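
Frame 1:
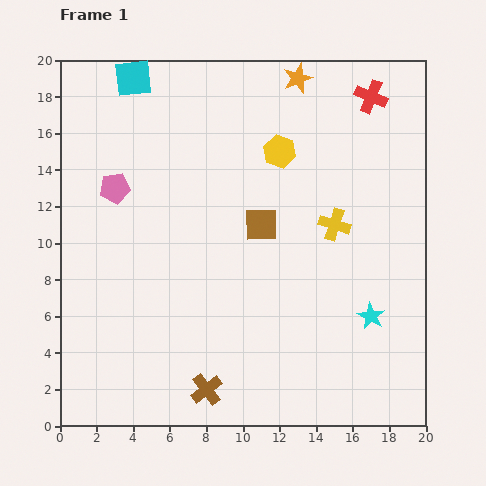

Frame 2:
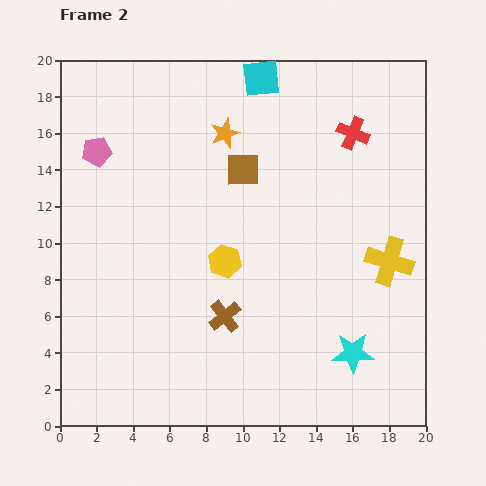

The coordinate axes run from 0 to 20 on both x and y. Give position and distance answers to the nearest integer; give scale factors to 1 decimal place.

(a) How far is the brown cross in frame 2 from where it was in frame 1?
4

The brown cross moved from (8, 2) to (9, 6), a distance of √(1² + 4²) ≈ 4.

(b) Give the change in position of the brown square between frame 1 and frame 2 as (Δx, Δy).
(-1, 3)

The brown square was at (11, 11) in frame 1 and (10, 14) in frame 2.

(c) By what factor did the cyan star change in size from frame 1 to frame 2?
1.5×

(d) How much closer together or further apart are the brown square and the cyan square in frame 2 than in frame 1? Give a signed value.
-6

Distance in frame 1: 11. Distance in frame 2: 5.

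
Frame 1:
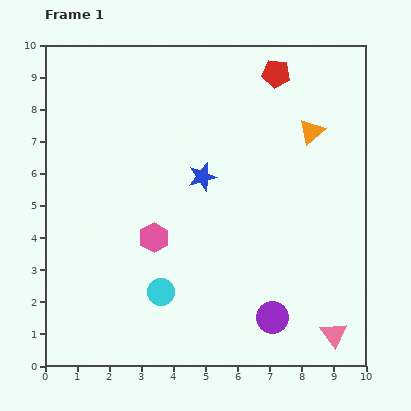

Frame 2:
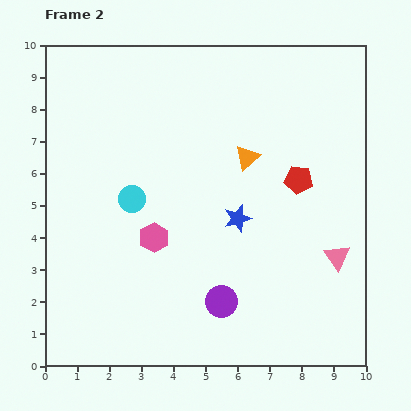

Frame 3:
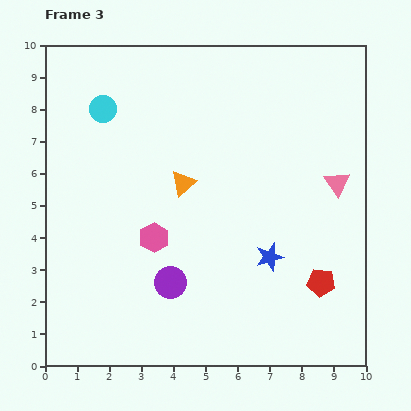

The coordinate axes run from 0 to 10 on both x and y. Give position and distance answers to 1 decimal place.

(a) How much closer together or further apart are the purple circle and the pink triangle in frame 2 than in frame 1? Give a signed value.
+1.9

Distance in frame 1: 2.0. Distance in frame 2: 3.9.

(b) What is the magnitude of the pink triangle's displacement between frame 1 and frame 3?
4.7

The pink triangle moved from (9.0, 1.0) to (9.1, 5.7), a distance of √(0.1² + 4.7²) ≈ 4.7.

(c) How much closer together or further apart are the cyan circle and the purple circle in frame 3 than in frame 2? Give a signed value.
+1.5

Distance in frame 2: 4.3. Distance in frame 3: 5.8.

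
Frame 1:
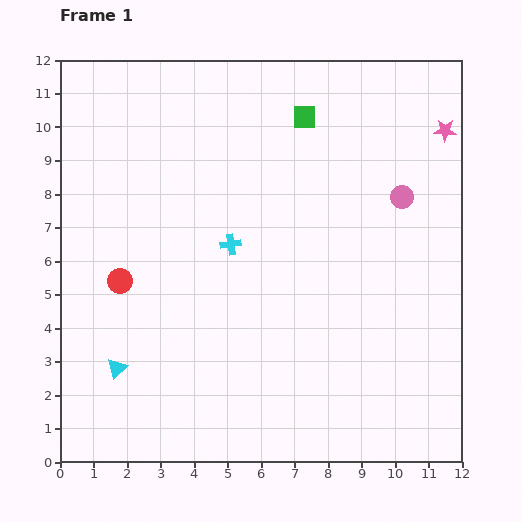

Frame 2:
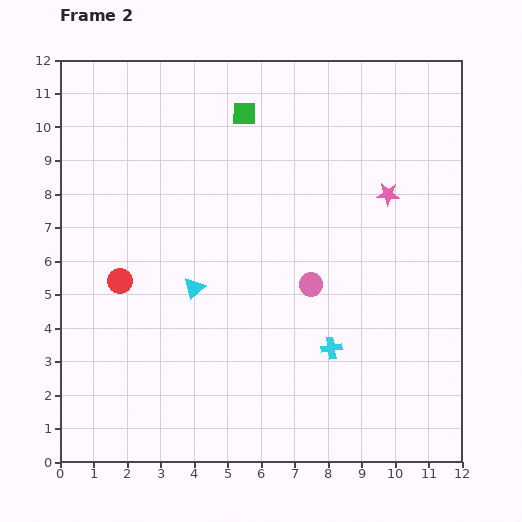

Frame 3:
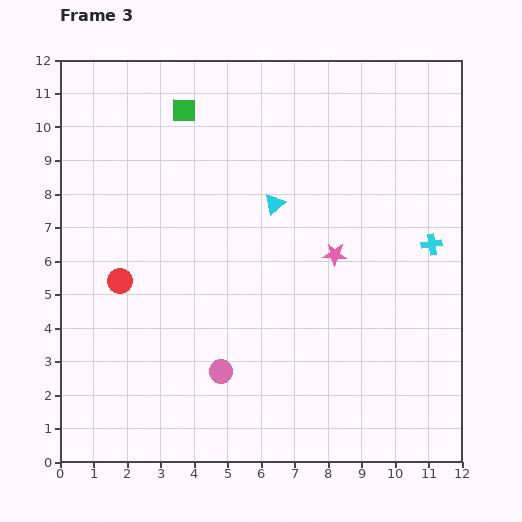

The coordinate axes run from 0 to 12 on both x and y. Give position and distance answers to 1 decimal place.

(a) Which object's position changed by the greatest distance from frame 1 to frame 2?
the cyan cross

(moved 4.3; next 3.7)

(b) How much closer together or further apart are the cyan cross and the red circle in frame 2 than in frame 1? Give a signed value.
+3.1

Distance in frame 1: 3.5. Distance in frame 2: 6.6.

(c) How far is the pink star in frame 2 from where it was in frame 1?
2.5

The pink star moved from (11.5, 9.9) to (9.8, 8.0), a distance of √(1.7² + 1.9²) ≈ 2.5.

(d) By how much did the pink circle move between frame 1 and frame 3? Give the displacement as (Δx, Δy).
(-5.4, -5.2)

The pink circle was at (10.2, 7.9) in frame 1 and (4.8, 2.7) in frame 3.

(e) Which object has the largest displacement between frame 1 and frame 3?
the pink circle

(moved 7.5; next 6.8)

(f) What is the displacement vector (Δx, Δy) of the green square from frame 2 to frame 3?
(-1.8, 0.1)

The green square was at (5.5, 10.4) in frame 2 and (3.7, 10.5) in frame 3.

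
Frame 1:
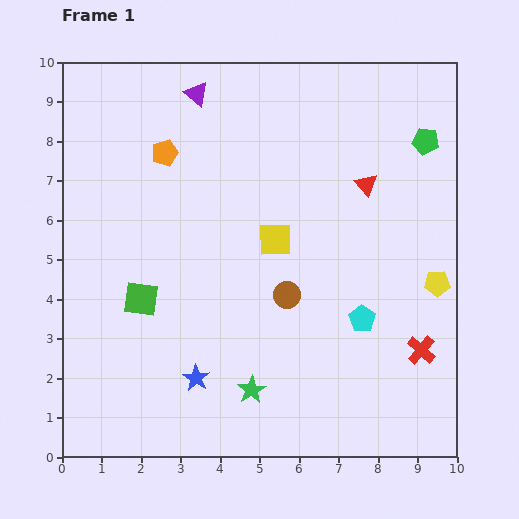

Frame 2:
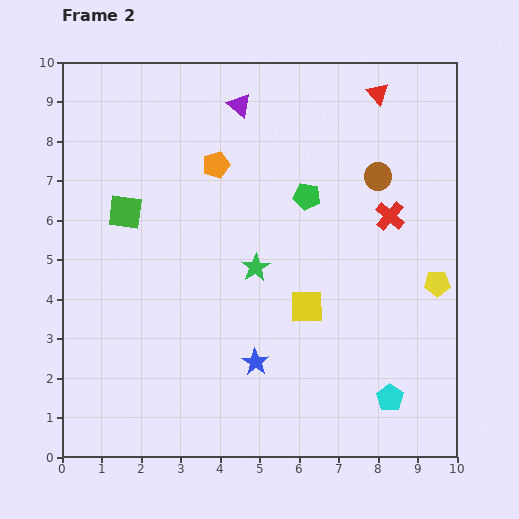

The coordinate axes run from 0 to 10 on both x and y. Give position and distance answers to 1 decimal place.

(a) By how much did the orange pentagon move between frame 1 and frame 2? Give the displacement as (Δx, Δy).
(1.3, -0.3)

The orange pentagon was at (2.6, 7.7) in frame 1 and (3.9, 7.4) in frame 2.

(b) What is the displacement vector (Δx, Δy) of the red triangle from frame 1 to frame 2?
(0.3, 2.3)

The red triangle was at (7.7, 6.9) in frame 1 and (8.0, 9.2) in frame 2.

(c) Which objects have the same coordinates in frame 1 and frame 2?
the yellow pentagon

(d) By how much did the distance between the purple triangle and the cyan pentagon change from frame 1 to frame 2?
+1.2

Distance in frame 1: 7.1. Distance in frame 2: 8.3.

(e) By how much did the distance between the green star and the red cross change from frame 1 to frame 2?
-0.8

Distance in frame 1: 4.4. Distance in frame 2: 3.6.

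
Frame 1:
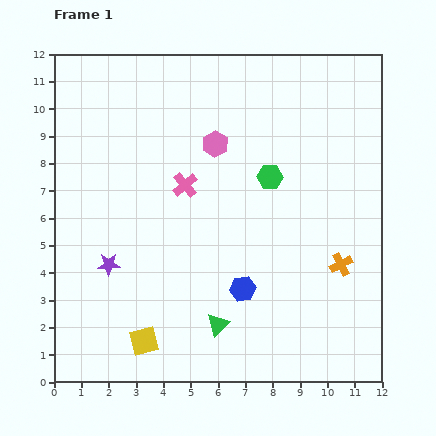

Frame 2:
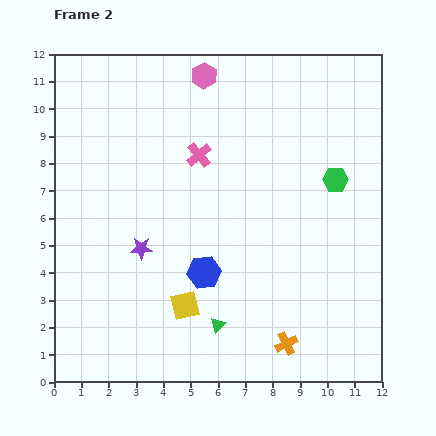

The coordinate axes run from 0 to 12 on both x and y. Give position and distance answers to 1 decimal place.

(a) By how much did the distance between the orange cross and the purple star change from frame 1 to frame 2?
-2.1

Distance in frame 1: 8.5. Distance in frame 2: 6.4.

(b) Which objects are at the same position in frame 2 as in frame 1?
the green triangle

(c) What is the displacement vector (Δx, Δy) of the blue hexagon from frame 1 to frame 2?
(-1.4, 0.6)

The blue hexagon was at (6.9, 3.4) in frame 1 and (5.5, 4.0) in frame 2.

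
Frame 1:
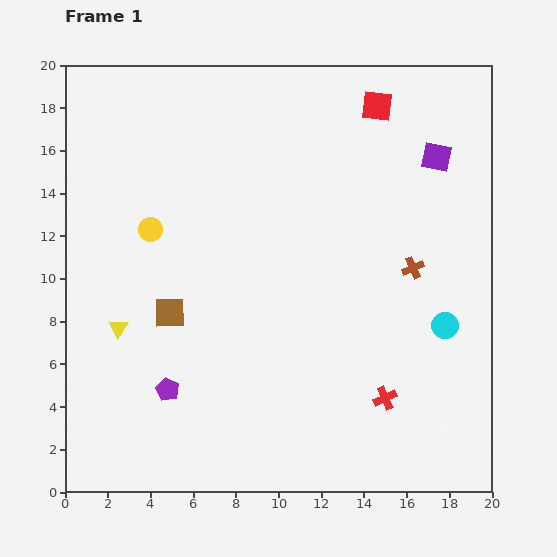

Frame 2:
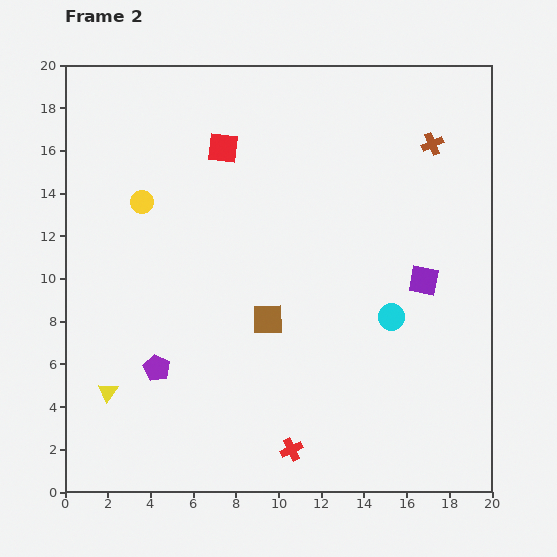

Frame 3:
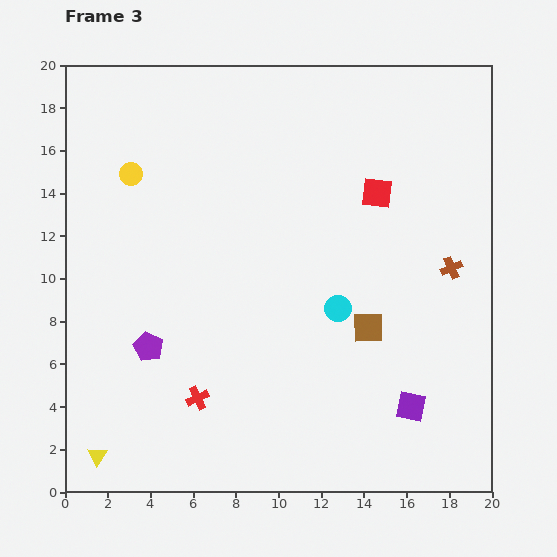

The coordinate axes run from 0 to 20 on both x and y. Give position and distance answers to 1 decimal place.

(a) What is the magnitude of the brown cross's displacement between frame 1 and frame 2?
5.9

The brown cross moved from (16.3, 10.5) to (17.2, 16.3), a distance of √(0.9² + 5.8²) ≈ 5.9.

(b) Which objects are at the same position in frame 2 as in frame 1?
none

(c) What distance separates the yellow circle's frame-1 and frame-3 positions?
2.8

The yellow circle moved from (4.0, 12.3) to (3.1, 14.9), a distance of √(0.9² + 2.6²) ≈ 2.8.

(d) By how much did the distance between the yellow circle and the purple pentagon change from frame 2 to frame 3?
+0.3

Distance in frame 2: 7.8. Distance in frame 3: 8.1.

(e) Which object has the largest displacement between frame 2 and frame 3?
the red square

(moved 7.5; next 5.9)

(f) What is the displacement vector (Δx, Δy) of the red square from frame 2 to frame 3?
(7.2, -2.1)

The red square was at (7.4, 16.1) in frame 2 and (14.6, 14.0) in frame 3.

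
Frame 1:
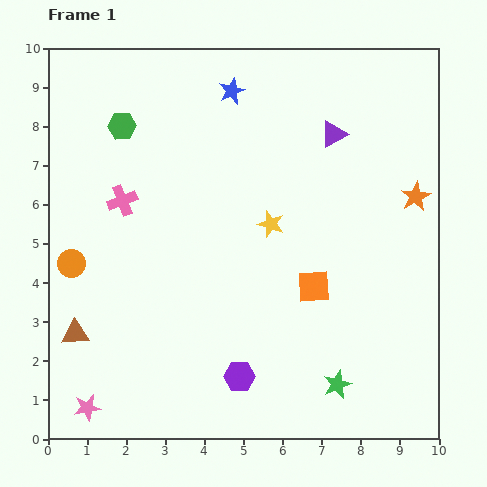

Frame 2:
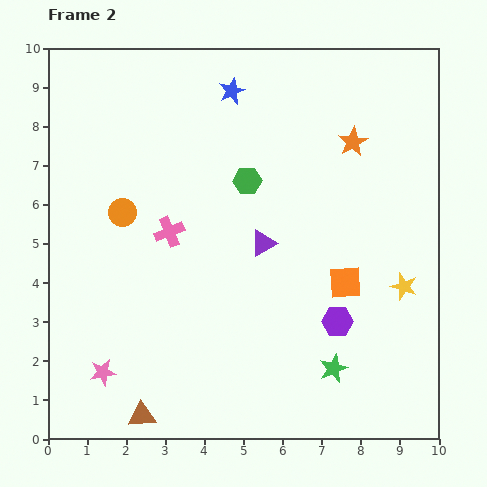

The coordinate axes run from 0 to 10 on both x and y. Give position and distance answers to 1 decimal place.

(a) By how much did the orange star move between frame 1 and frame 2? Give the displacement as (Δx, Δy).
(-1.6, 1.4)

The orange star was at (9.4, 6.2) in frame 1 and (7.8, 7.6) in frame 2.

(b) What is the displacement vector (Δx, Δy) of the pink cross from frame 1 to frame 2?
(1.2, -0.8)

The pink cross was at (1.9, 6.1) in frame 1 and (3.1, 5.3) in frame 2.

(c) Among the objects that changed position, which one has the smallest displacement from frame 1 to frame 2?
the green star

(moved 0.4)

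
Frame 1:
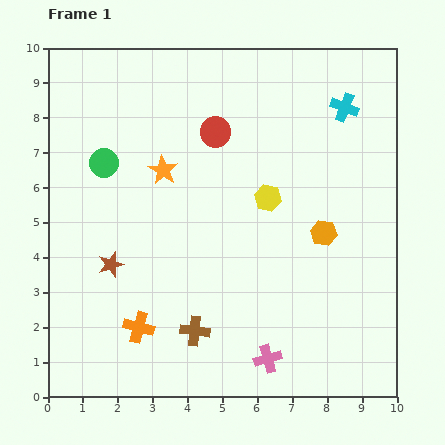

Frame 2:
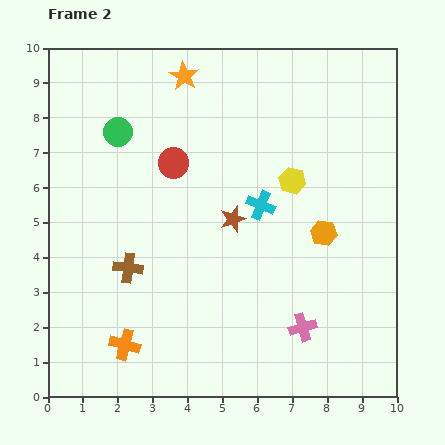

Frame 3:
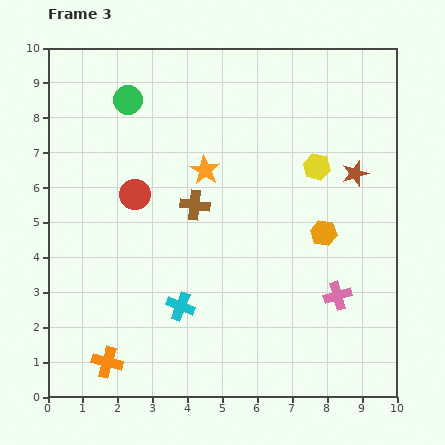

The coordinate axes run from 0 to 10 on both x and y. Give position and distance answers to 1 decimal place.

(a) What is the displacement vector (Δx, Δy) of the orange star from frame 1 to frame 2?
(0.6, 2.7)

The orange star was at (3.3, 6.5) in frame 1 and (3.9, 9.2) in frame 2.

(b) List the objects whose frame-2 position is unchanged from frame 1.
the orange hexagon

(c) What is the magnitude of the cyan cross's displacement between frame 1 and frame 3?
7.4

The cyan cross moved from (8.5, 8.3) to (3.8, 2.6), a distance of √(4.7² + 5.7²) ≈ 7.4.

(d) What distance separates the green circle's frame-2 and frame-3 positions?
0.9

The green circle moved from (2.0, 7.6) to (2.3, 8.5), a distance of √(0.3² + 0.9²) ≈ 0.9.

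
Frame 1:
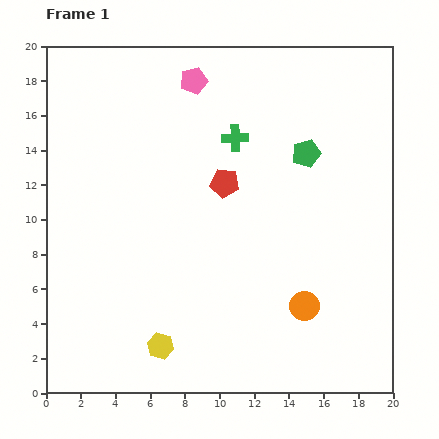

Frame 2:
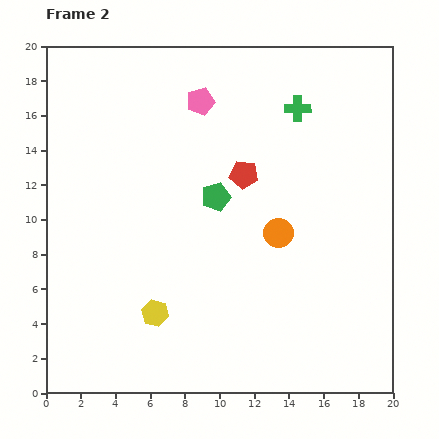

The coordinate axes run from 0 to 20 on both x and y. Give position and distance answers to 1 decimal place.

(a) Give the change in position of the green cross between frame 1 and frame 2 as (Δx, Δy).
(3.6, 1.7)

The green cross was at (10.9, 14.7) in frame 1 and (14.5, 16.4) in frame 2.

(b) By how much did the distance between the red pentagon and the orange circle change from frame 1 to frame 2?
-4.6

Distance in frame 1: 8.5. Distance in frame 2: 3.9.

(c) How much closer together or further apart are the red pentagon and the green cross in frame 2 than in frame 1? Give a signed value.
+2.2

Distance in frame 1: 2.7. Distance in frame 2: 4.9.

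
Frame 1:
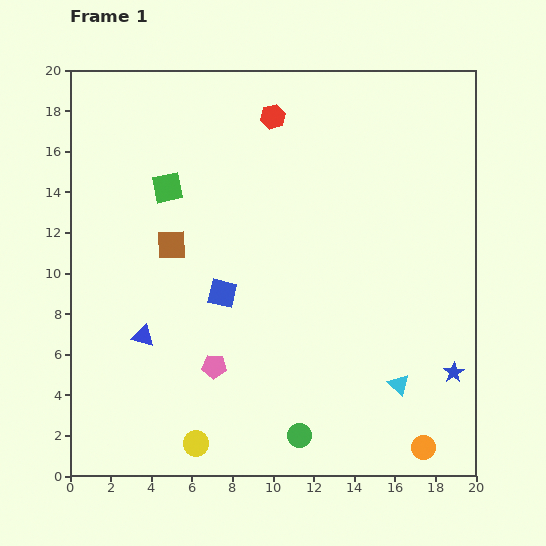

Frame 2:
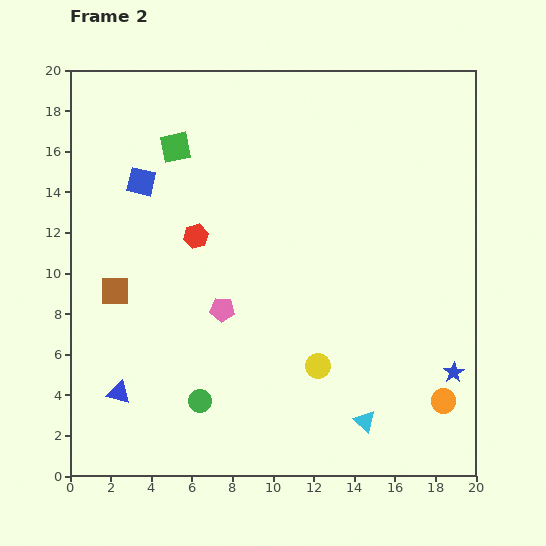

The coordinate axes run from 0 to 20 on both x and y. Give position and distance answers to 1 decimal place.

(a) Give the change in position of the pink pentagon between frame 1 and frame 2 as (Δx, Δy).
(0.4, 2.8)

The pink pentagon was at (7.1, 5.4) in frame 1 and (7.5, 8.2) in frame 2.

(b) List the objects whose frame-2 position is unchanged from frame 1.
the blue star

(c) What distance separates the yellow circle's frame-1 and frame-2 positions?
7.1

The yellow circle moved from (6.2, 1.6) to (12.2, 5.4), a distance of √(6.0² + 3.8²) ≈ 7.1.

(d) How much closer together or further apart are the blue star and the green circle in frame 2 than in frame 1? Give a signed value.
+4.4

Distance in frame 1: 8.2. Distance in frame 2: 12.6.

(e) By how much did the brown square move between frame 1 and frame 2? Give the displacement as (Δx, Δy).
(-2.8, -2.3)

The brown square was at (5.0, 11.4) in frame 1 and (2.2, 9.1) in frame 2.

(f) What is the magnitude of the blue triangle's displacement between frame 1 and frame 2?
3.0

The blue triangle moved from (3.6, 6.9) to (2.4, 4.1), a distance of √(1.2² + 2.8²) ≈ 3.0.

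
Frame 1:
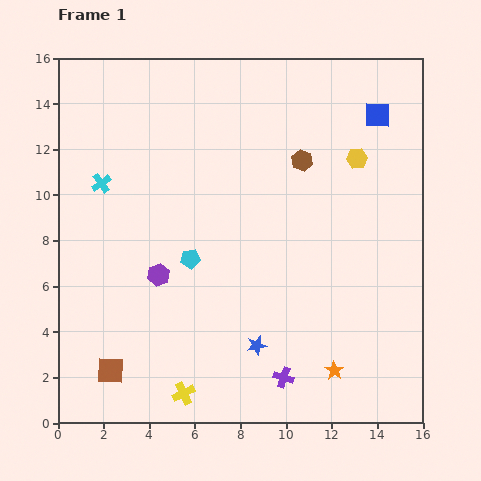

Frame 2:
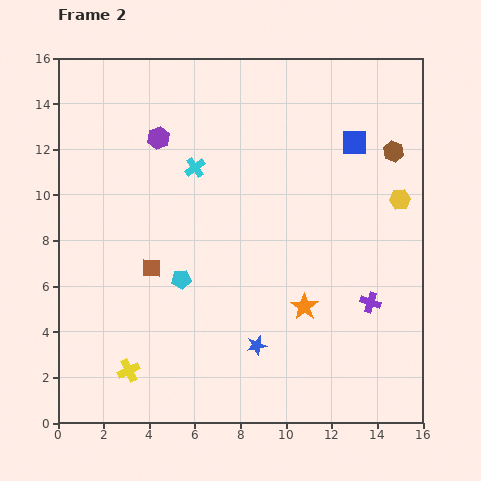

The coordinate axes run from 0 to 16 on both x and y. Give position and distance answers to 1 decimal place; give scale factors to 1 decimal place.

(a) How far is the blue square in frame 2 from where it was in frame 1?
1.6

The blue square moved from (14.0, 13.5) to (13.0, 12.3), a distance of √(1.0² + 1.2²) ≈ 1.6.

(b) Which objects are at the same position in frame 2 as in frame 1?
the blue star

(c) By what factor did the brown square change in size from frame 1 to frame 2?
0.7×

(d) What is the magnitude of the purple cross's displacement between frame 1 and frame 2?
5.0

The purple cross moved from (9.9, 2.0) to (13.7, 5.3), a distance of √(3.8² + 3.3²) ≈ 5.0.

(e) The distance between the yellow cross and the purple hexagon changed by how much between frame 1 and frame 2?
+5.0

Distance in frame 1: 5.3. Distance in frame 2: 10.3.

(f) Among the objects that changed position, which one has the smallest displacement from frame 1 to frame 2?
the cyan pentagon

(moved 1.0)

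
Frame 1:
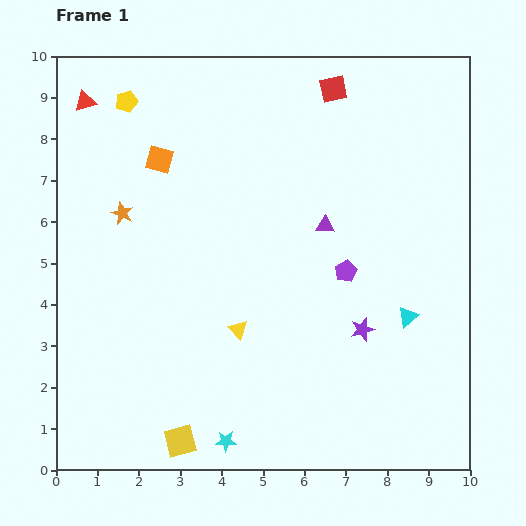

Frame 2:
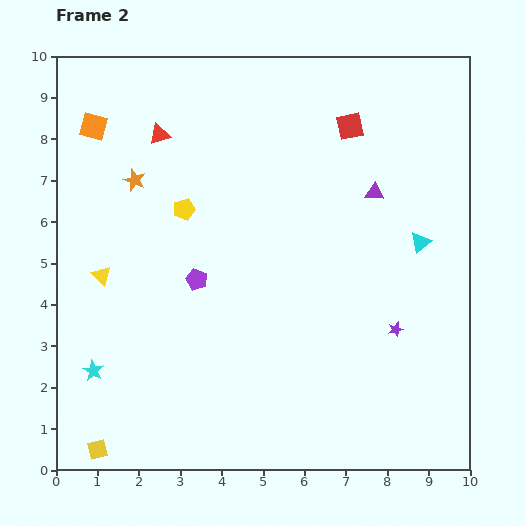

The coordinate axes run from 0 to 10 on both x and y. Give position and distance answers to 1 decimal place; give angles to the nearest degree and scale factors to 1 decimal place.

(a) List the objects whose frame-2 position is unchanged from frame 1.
none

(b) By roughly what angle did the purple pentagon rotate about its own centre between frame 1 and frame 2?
24° counter-clockwise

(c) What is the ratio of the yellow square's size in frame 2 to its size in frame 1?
0.6×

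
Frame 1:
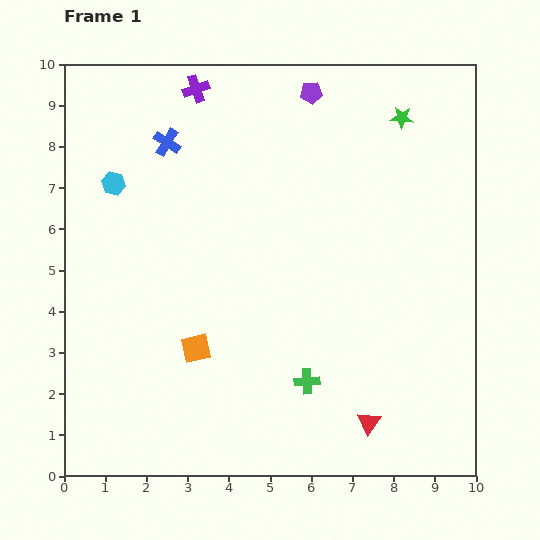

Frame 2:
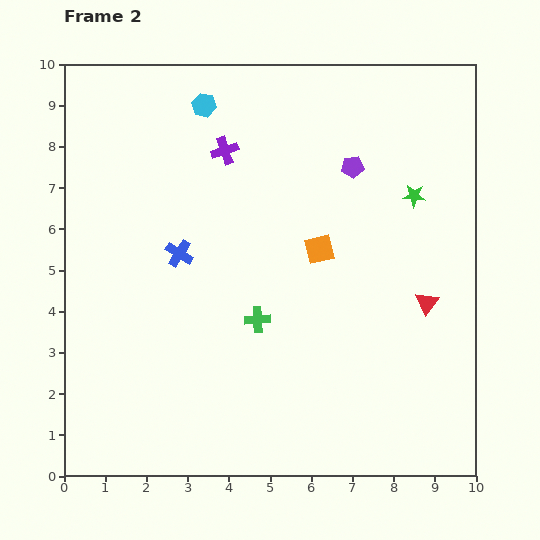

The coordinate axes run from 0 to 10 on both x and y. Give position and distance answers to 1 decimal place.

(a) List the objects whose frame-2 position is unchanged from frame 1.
none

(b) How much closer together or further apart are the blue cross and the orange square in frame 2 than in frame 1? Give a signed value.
-1.6

Distance in frame 1: 5.0. Distance in frame 2: 3.4.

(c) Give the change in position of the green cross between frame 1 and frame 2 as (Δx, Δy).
(-1.2, 1.5)

The green cross was at (5.9, 2.3) in frame 1 and (4.7, 3.8) in frame 2.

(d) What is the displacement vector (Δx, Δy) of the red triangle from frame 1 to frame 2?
(1.4, 2.9)

The red triangle was at (7.4, 1.3) in frame 1 and (8.8, 4.2) in frame 2.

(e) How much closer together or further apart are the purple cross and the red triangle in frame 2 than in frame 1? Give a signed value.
-3.0

Distance in frame 1: 9.1. Distance in frame 2: 6.1.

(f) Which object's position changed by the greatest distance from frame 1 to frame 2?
the orange square

(moved 3.8; next 3.2)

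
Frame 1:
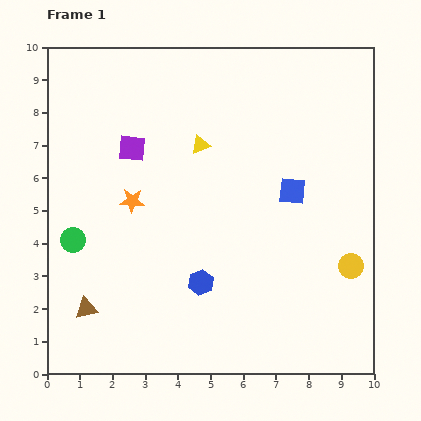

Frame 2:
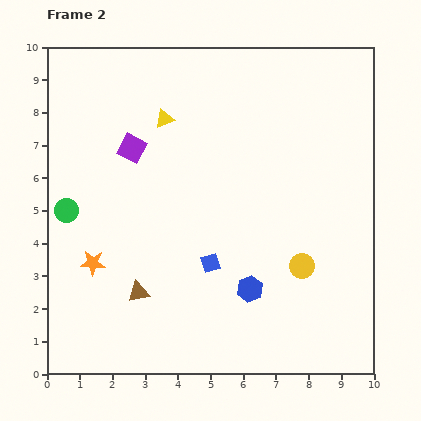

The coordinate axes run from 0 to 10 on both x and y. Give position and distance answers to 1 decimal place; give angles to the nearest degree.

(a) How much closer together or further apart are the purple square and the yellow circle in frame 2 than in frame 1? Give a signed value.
-1.3

Distance in frame 1: 7.6. Distance in frame 2: 6.3.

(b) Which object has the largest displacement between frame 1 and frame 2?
the blue square

(moved 3.3; next 2.2)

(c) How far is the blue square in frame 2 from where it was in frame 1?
3.3

The blue square moved from (7.5, 5.6) to (5.0, 3.4), a distance of √(2.5² + 2.2²) ≈ 3.3.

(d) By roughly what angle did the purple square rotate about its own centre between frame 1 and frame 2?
22° clockwise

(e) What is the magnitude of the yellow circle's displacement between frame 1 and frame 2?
1.5

The yellow circle moved from (9.3, 3.3) to (7.8, 3.3), a distance of √(1.5² + 0.0²) ≈ 1.5.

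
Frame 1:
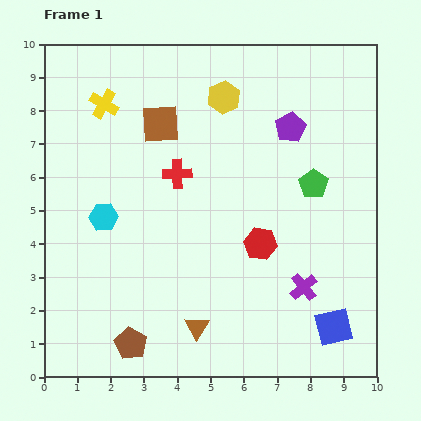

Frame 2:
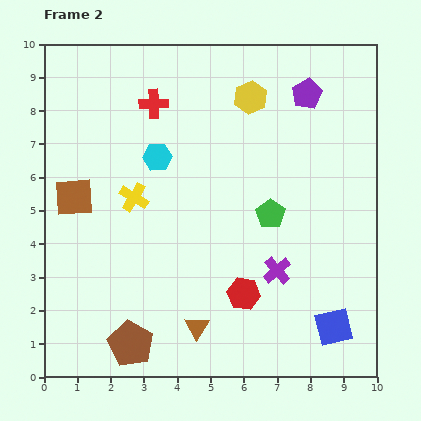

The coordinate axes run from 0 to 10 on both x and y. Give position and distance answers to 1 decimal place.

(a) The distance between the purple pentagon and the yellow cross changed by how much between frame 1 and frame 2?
+0.5

Distance in frame 1: 5.6. Distance in frame 2: 6.1.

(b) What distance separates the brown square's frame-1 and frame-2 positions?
3.4

The brown square moved from (3.5, 7.6) to (0.9, 5.4), a distance of √(2.6² + 2.2²) ≈ 3.4.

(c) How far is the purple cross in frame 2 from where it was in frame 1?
0.9

The purple cross moved from (7.8, 2.7) to (7.0, 3.2), a distance of √(0.8² + 0.5²) ≈ 0.9.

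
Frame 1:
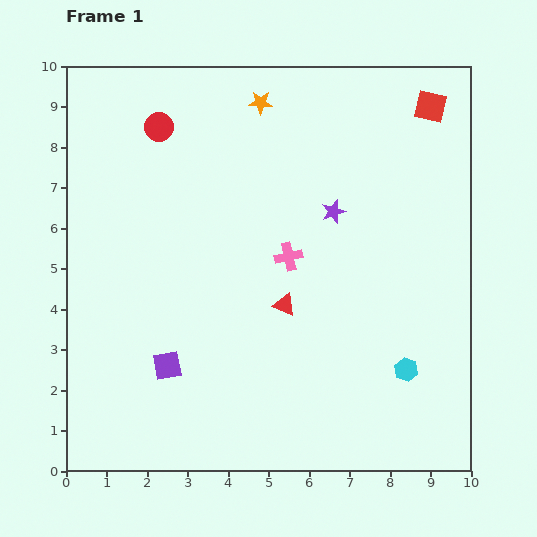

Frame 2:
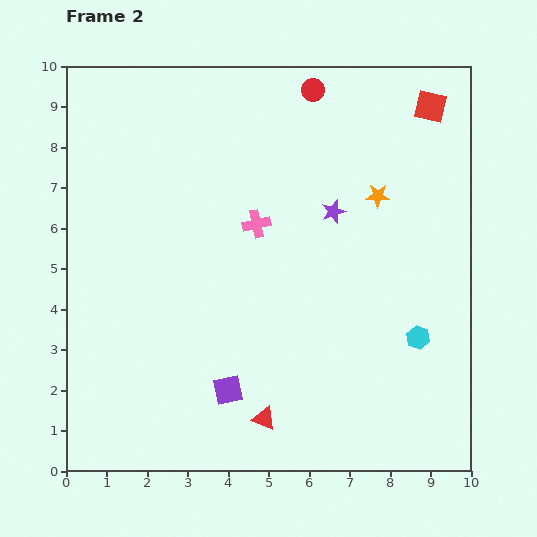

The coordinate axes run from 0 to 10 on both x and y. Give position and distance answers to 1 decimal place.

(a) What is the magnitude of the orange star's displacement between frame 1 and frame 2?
3.7

The orange star moved from (4.8, 9.1) to (7.7, 6.8), a distance of √(2.9² + 2.3²) ≈ 3.7.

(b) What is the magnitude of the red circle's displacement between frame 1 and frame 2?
3.9

The red circle moved from (2.3, 8.5) to (6.1, 9.4), a distance of √(3.8² + 0.9²) ≈ 3.9.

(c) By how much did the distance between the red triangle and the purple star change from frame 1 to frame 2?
+2.8

Distance in frame 1: 2.6. Distance in frame 2: 5.4.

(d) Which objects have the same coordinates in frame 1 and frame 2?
the red square, the purple star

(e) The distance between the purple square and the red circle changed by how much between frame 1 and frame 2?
+1.8

Distance in frame 1: 5.9. Distance in frame 2: 7.7.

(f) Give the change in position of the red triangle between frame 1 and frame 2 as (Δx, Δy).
(-0.5, -2.8)

The red triangle was at (5.4, 4.1) in frame 1 and (4.9, 1.3) in frame 2.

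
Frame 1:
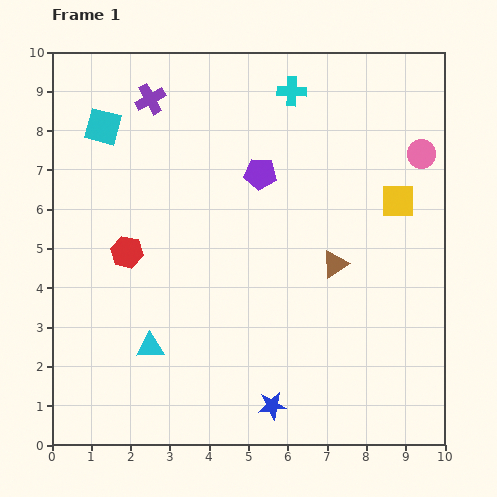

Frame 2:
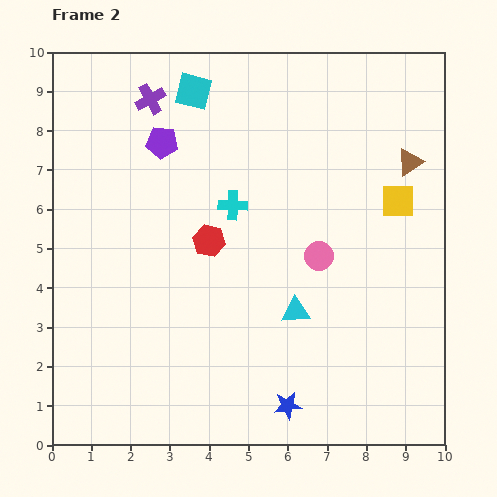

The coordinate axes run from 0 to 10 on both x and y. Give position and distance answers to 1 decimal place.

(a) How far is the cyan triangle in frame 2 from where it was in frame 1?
3.8

The cyan triangle moved from (2.5, 2.5) to (6.2, 3.4), a distance of √(3.7² + 0.9²) ≈ 3.8.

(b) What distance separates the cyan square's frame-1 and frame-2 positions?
2.5

The cyan square moved from (1.3, 8.1) to (3.6, 9.0), a distance of √(2.3² + 0.9²) ≈ 2.5.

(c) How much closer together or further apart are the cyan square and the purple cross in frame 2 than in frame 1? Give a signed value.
-0.3

Distance in frame 1: 1.4. Distance in frame 2: 1.1.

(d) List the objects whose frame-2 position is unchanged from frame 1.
the purple cross, the yellow square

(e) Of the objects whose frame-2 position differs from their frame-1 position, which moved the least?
the blue star

(moved 0.4)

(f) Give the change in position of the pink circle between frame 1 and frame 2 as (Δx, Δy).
(-2.6, -2.6)

The pink circle was at (9.4, 7.4) in frame 1 and (6.8, 4.8) in frame 2.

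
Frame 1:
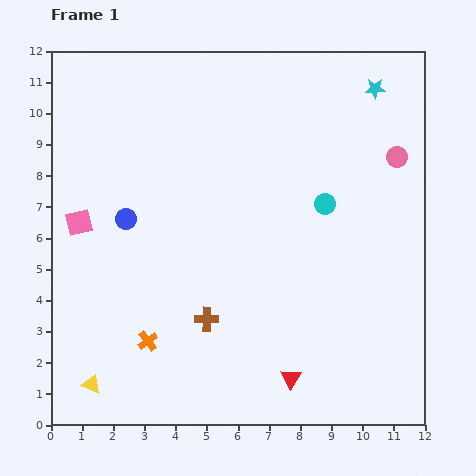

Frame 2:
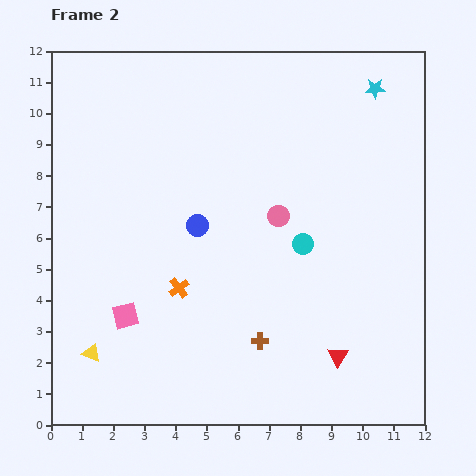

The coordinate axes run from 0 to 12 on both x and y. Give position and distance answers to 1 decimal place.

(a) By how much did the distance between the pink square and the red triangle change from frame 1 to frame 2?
-1.5

Distance in frame 1: 8.4. Distance in frame 2: 6.9.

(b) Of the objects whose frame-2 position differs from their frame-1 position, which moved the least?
the yellow triangle

(moved 1.0)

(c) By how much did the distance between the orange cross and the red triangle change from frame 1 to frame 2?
+0.8

Distance in frame 1: 4.8. Distance in frame 2: 5.6.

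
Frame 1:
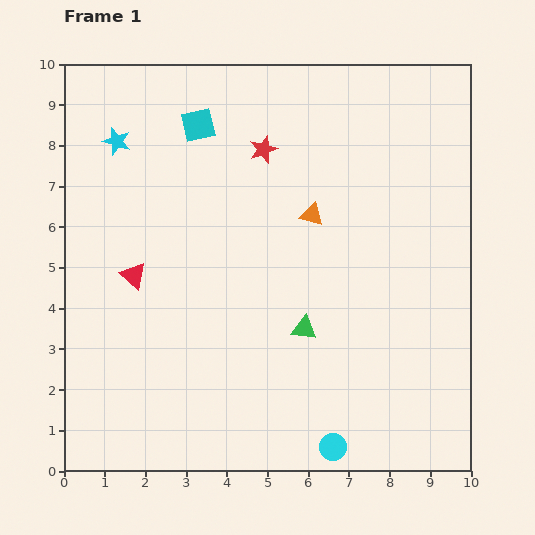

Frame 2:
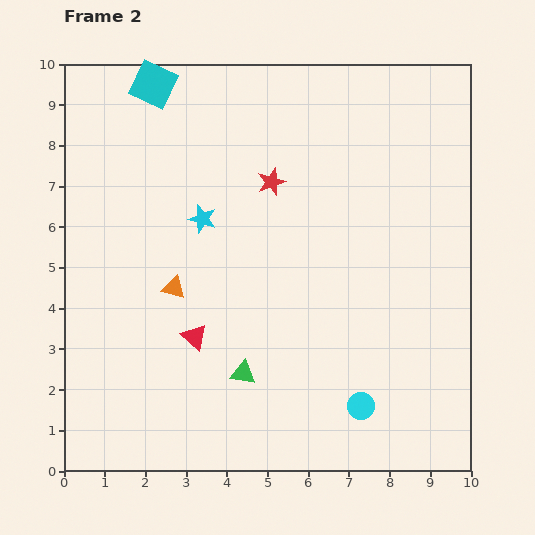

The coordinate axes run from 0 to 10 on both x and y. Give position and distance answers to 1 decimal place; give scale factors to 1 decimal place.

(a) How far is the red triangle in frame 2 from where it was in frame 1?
2.1

The red triangle moved from (1.7, 4.8) to (3.2, 3.3), a distance of √(1.5² + 1.5²) ≈ 2.1.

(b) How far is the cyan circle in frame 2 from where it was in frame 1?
1.2

The cyan circle moved from (6.6, 0.6) to (7.3, 1.6), a distance of √(0.7² + 1.0²) ≈ 1.2.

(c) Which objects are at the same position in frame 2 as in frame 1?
none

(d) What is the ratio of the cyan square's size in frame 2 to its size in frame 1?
1.3×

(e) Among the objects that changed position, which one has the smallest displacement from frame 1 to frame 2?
the red star

(moved 0.8)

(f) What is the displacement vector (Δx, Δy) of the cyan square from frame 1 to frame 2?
(-1.1, 1.0)

The cyan square was at (3.3, 8.5) in frame 1 and (2.2, 9.5) in frame 2.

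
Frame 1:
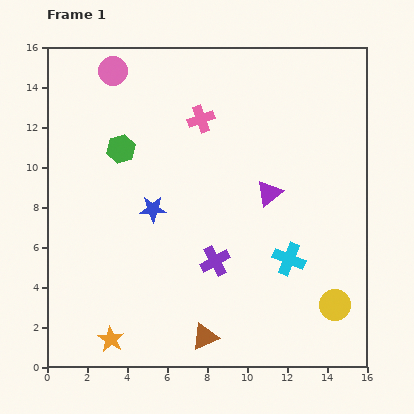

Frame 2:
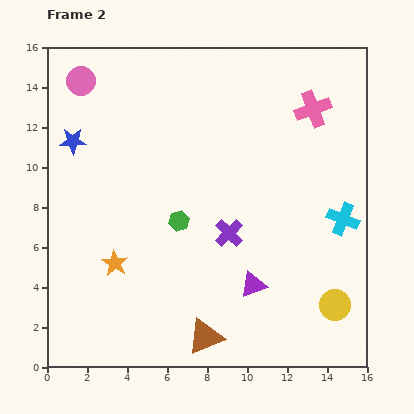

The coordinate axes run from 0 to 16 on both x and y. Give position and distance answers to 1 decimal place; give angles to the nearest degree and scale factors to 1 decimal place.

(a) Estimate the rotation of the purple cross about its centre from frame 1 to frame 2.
16° counter-clockwise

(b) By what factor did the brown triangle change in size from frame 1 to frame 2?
1.3×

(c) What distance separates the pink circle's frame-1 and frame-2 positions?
1.7

The pink circle moved from (3.3, 14.8) to (1.7, 14.3), a distance of √(1.6² + 0.5²) ≈ 1.7.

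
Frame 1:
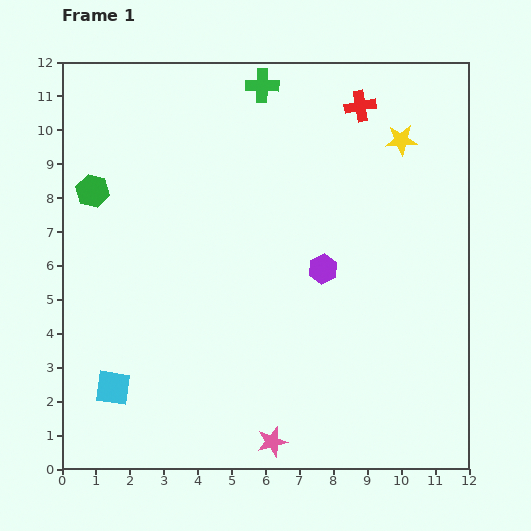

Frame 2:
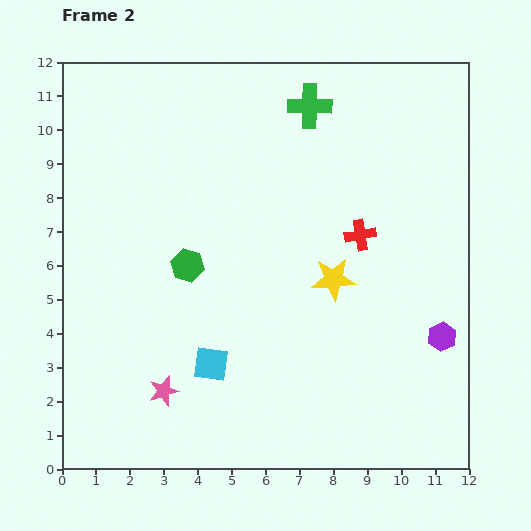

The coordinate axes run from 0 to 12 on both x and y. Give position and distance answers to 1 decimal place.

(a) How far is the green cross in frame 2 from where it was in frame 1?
1.5

The green cross moved from (5.9, 11.3) to (7.3, 10.7), a distance of √(1.4² + 0.6²) ≈ 1.5.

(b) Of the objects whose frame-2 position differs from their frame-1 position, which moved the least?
the green cross

(moved 1.5)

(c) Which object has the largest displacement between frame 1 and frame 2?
the yellow star

(moved 4.6; next 4.0)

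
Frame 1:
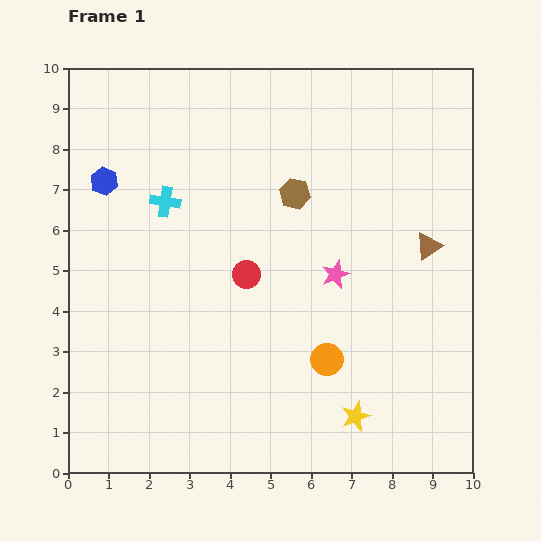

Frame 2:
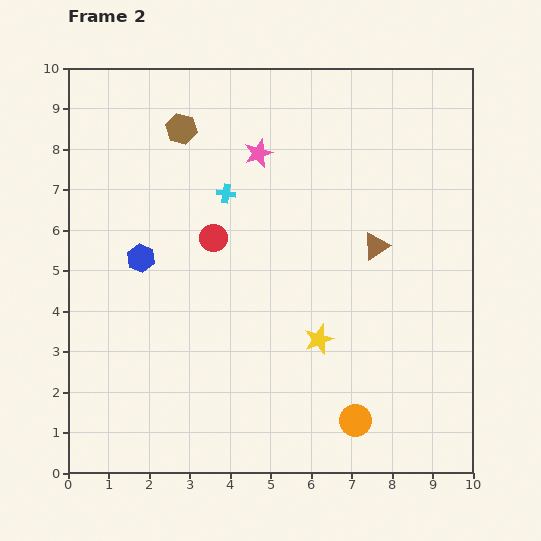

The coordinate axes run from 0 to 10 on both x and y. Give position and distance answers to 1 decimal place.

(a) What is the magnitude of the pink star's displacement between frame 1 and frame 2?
3.6

The pink star moved from (6.6, 4.9) to (4.7, 7.9), a distance of √(1.9² + 3.0²) ≈ 3.6.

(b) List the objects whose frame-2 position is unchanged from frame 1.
none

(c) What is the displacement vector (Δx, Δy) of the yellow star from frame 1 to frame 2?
(-0.9, 1.9)

The yellow star was at (7.1, 1.4) in frame 1 and (6.2, 3.3) in frame 2.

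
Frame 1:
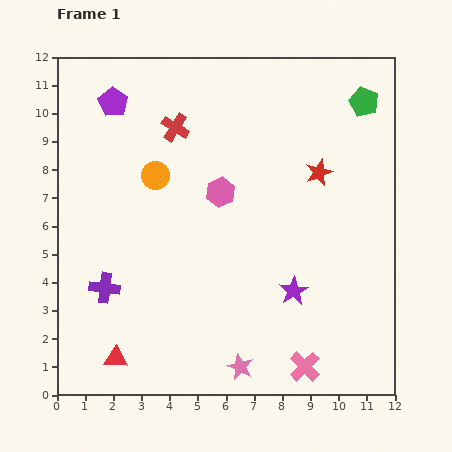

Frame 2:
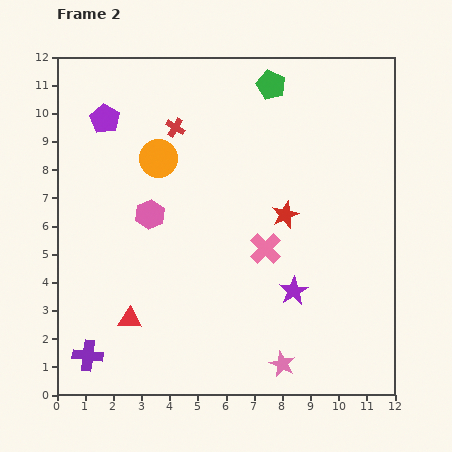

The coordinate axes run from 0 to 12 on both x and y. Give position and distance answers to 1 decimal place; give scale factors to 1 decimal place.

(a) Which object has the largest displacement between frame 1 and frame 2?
the pink cross

(moved 4.4; next 3.4)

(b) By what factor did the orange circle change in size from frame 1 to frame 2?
1.4×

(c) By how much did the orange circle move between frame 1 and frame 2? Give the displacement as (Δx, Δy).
(0.1, 0.6)

The orange circle was at (3.5, 7.8) in frame 1 and (3.6, 8.4) in frame 2.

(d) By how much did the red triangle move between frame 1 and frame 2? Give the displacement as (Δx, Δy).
(0.5, 1.4)

The red triangle was at (2.1, 1.3) in frame 1 and (2.6, 2.7) in frame 2.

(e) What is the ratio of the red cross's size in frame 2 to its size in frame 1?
0.7×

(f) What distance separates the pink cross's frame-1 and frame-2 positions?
4.4

The pink cross moved from (8.8, 1.0) to (7.4, 5.2), a distance of √(1.4² + 4.2²) ≈ 4.4.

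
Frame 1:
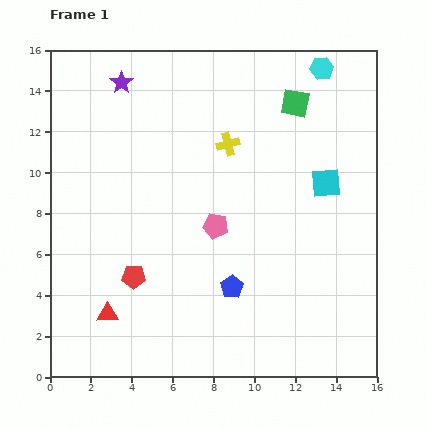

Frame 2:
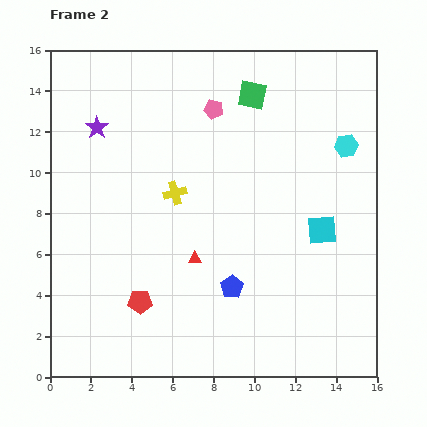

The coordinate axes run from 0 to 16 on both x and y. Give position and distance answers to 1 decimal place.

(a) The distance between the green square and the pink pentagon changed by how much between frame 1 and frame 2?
-5.2

Distance in frame 1: 7.2. Distance in frame 2: 2.0.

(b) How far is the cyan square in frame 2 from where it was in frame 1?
2.3

The cyan square moved from (13.5, 9.5) to (13.3, 7.2), a distance of √(0.2² + 2.3²) ≈ 2.3.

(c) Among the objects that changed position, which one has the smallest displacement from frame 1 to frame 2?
the red pentagon

(moved 1.2)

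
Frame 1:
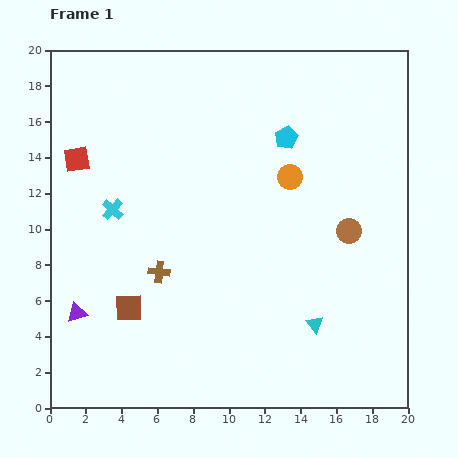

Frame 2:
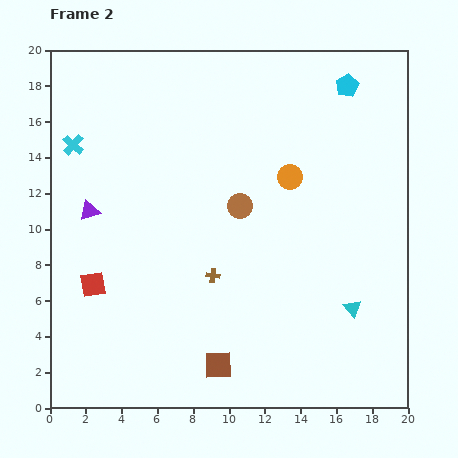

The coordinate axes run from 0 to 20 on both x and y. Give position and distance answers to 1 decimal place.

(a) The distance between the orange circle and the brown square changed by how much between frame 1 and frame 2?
-0.4

Distance in frame 1: 11.6. Distance in frame 2: 11.2.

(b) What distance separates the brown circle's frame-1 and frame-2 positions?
6.3

The brown circle moved from (16.7, 9.9) to (10.6, 11.3), a distance of √(6.1² + 1.4²) ≈ 6.3.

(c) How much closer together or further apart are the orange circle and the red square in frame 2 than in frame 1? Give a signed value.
+0.6

Distance in frame 1: 11.9. Distance in frame 2: 12.5.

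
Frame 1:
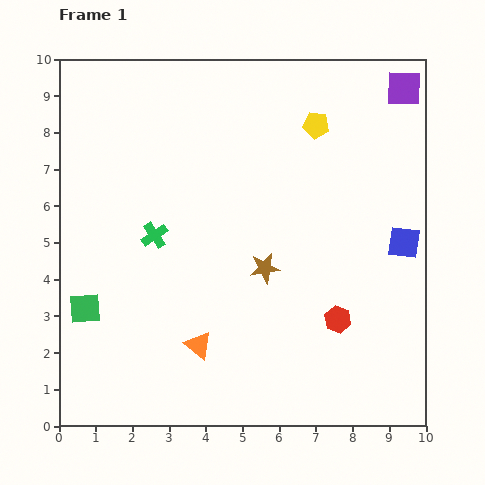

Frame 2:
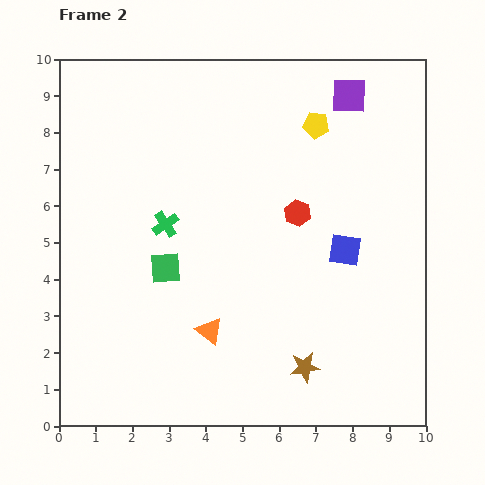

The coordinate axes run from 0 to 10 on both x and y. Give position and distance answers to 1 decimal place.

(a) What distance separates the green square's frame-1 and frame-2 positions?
2.5

The green square moved from (0.7, 3.2) to (2.9, 4.3), a distance of √(2.2² + 1.1²) ≈ 2.5.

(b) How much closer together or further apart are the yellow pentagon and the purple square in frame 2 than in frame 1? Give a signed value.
-1.4

Distance in frame 1: 2.6. Distance in frame 2: 1.2.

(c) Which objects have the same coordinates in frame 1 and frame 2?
the yellow pentagon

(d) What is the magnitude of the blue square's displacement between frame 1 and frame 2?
1.6

The blue square moved from (9.4, 5.0) to (7.8, 4.8), a distance of √(1.6² + 0.2²) ≈ 1.6.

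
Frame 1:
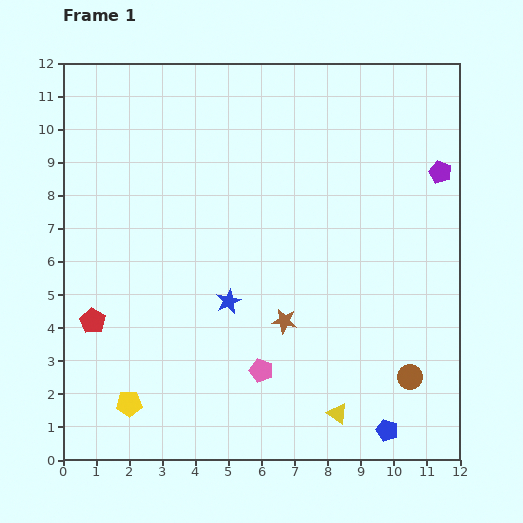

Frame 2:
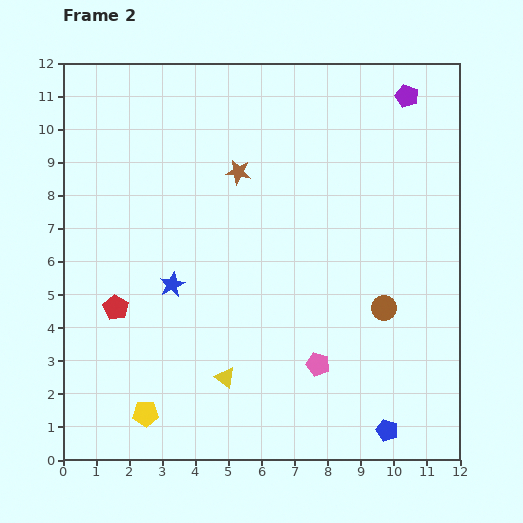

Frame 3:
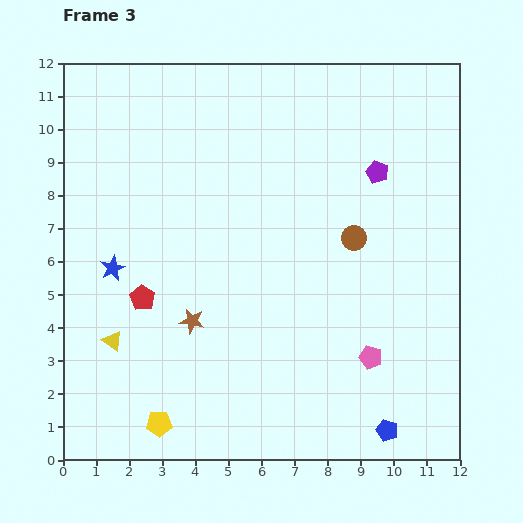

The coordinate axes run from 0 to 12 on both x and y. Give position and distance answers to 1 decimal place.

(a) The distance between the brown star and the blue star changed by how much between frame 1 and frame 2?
+2.1

Distance in frame 1: 1.8. Distance in frame 2: 3.9.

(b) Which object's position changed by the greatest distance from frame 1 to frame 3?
the yellow triangle

(moved 7.1; next 4.5)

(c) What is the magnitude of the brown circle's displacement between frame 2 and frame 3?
2.3

The brown circle moved from (9.7, 4.6) to (8.8, 6.7), a distance of √(0.9² + 2.1²) ≈ 2.3.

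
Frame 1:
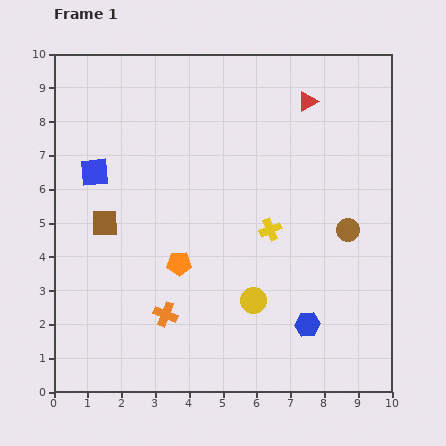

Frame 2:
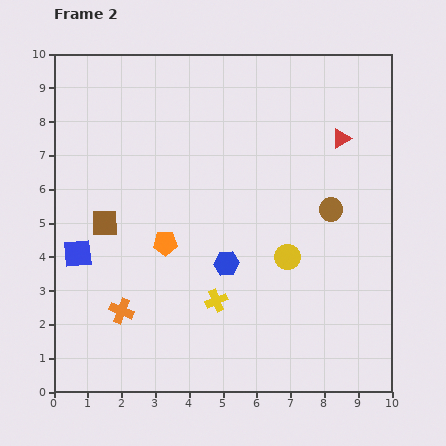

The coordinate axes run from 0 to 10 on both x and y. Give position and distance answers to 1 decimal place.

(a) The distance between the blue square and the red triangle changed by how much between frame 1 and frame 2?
+1.9

Distance in frame 1: 6.6. Distance in frame 2: 8.5.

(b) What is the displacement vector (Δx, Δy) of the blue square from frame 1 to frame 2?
(-0.5, -2.4)

The blue square was at (1.2, 6.5) in frame 1 and (0.7, 4.1) in frame 2.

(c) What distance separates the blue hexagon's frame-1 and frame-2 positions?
3.0

The blue hexagon moved from (7.5, 2.0) to (5.1, 3.8), a distance of √(2.4² + 1.8²) ≈ 3.0.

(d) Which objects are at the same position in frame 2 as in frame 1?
the brown square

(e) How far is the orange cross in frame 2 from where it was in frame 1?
1.3

The orange cross moved from (3.3, 2.3) to (2.0, 2.4), a distance of √(1.3² + 0.1²) ≈ 1.3.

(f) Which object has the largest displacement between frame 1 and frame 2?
the blue hexagon

(moved 3.0; next 2.6)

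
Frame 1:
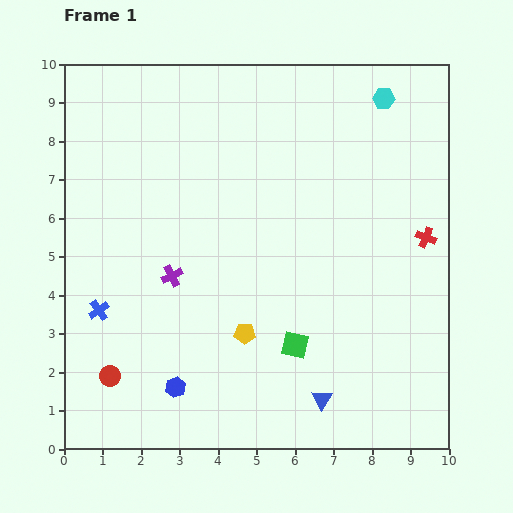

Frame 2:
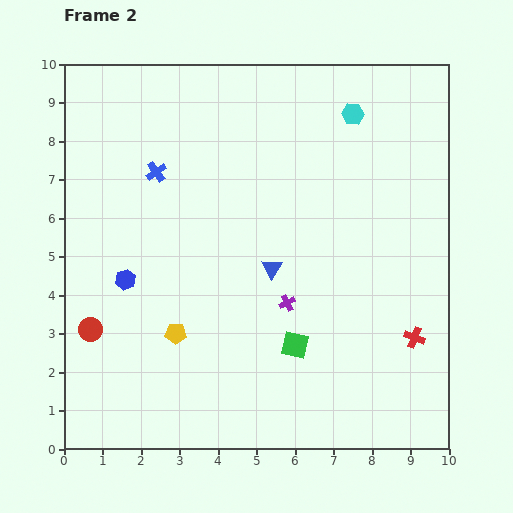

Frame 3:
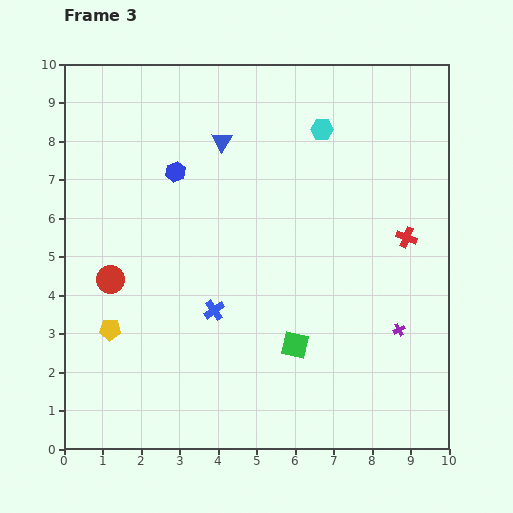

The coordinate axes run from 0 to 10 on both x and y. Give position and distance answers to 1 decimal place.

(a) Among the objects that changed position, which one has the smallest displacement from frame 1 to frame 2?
the cyan hexagon

(moved 0.9)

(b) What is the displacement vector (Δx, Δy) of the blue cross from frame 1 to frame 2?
(1.5, 3.6)

The blue cross was at (0.9, 3.6) in frame 1 and (2.4, 7.2) in frame 2.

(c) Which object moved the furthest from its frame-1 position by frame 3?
the blue triangle

(moved 7.2; next 6.1)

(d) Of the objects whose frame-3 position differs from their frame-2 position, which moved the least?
the cyan hexagon

(moved 0.9)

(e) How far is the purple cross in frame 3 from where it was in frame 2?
3.0

The purple cross moved from (5.8, 3.8) to (8.7, 3.1), a distance of √(2.9² + 0.7²) ≈ 3.0.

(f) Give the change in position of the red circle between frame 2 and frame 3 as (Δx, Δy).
(0.5, 1.3)

The red circle was at (0.7, 3.1) in frame 2 and (1.2, 4.4) in frame 3.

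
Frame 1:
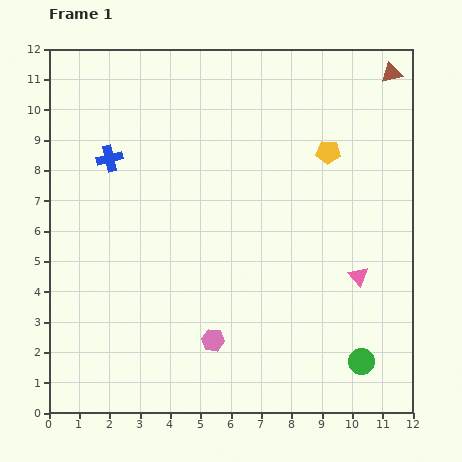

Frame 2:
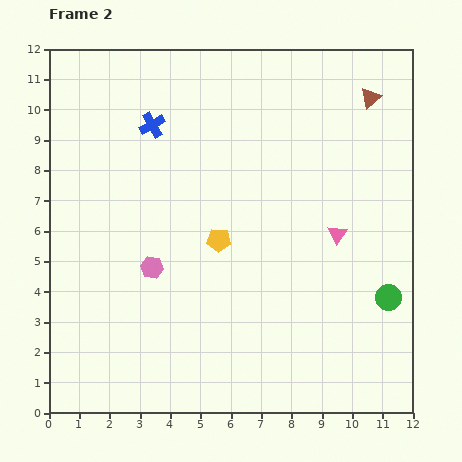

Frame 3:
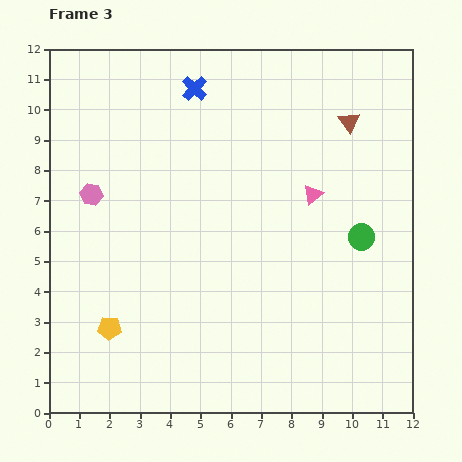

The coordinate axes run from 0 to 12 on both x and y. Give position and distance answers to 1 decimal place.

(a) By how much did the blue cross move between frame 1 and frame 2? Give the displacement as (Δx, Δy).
(1.4, 1.1)

The blue cross was at (2.0, 8.4) in frame 1 and (3.4, 9.5) in frame 2.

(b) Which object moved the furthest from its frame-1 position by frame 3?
the yellow pentagon

(moved 9.2; next 6.2)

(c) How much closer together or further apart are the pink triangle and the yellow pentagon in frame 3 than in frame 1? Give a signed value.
+3.8

Distance in frame 1: 4.2. Distance in frame 3: 8.0.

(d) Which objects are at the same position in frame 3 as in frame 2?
none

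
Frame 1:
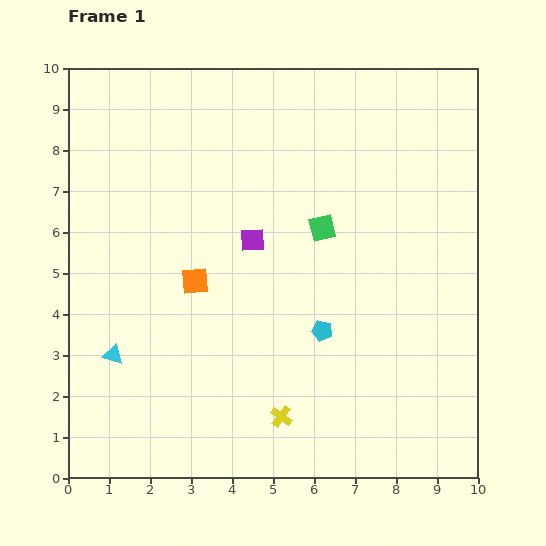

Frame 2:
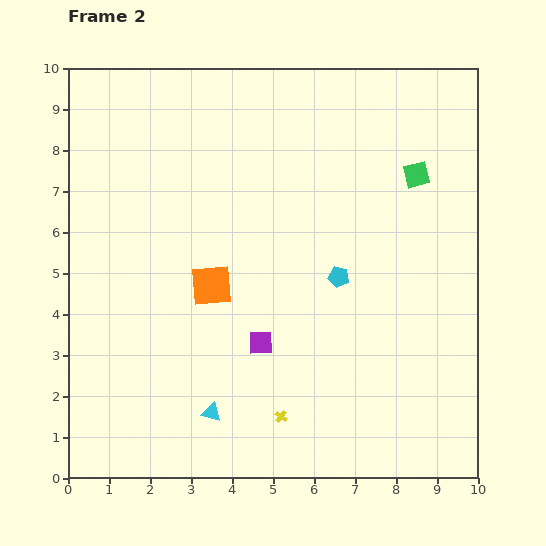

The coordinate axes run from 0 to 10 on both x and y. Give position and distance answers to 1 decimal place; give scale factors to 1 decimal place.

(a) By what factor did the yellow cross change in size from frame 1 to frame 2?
0.6×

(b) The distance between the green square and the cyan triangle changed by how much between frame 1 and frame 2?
+1.7

Distance in frame 1: 6.0. Distance in frame 2: 7.7.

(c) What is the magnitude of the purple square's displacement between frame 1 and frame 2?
2.5

The purple square moved from (4.5, 5.8) to (4.7, 3.3), a distance of √(0.2² + 2.5²) ≈ 2.5.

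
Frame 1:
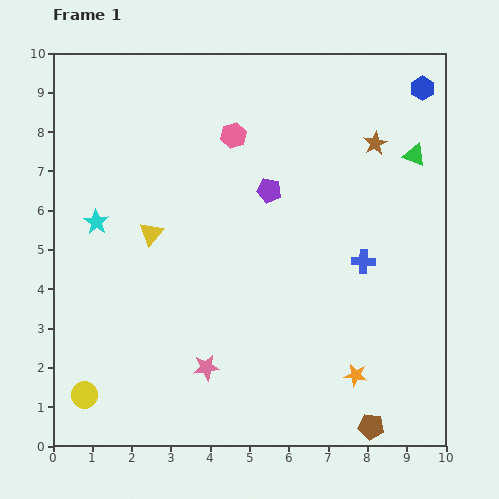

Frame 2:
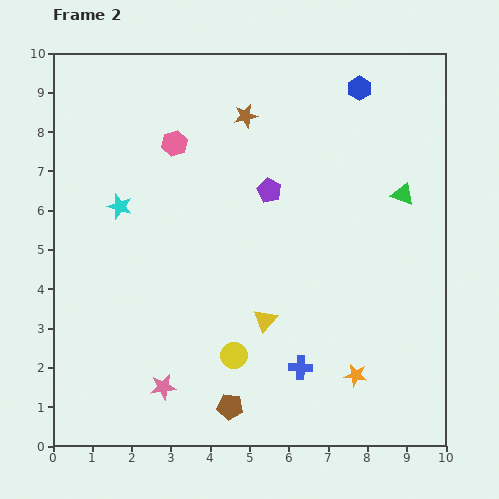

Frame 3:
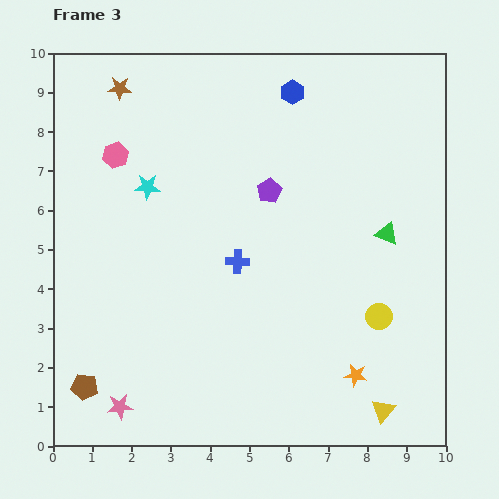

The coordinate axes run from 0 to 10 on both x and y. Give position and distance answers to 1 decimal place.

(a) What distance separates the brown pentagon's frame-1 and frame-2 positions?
3.6

The brown pentagon moved from (8.1, 0.5) to (4.5, 1.0), a distance of √(3.6² + 0.5²) ≈ 3.6.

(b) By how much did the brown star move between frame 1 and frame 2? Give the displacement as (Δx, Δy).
(-3.3, 0.7)

The brown star was at (8.2, 7.7) in frame 1 and (4.9, 8.4) in frame 2.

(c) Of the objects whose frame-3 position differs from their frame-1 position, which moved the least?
the cyan star

(moved 1.6)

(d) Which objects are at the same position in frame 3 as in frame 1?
the purple pentagon, the orange star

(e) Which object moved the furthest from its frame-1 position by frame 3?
the yellow circle

(moved 7.8; next 7.4)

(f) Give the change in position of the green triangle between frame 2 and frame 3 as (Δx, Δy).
(-0.4, -1.0)

The green triangle was at (8.9, 6.4) in frame 2 and (8.5, 5.4) in frame 3.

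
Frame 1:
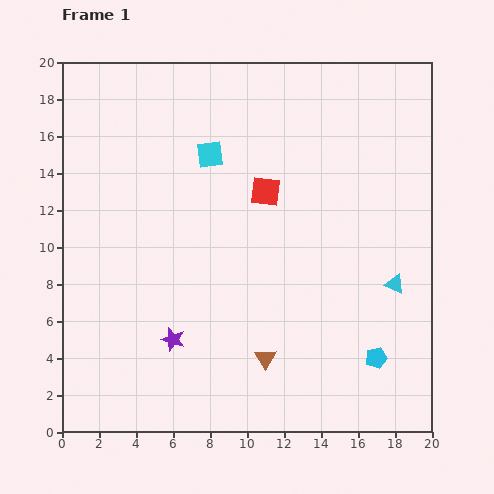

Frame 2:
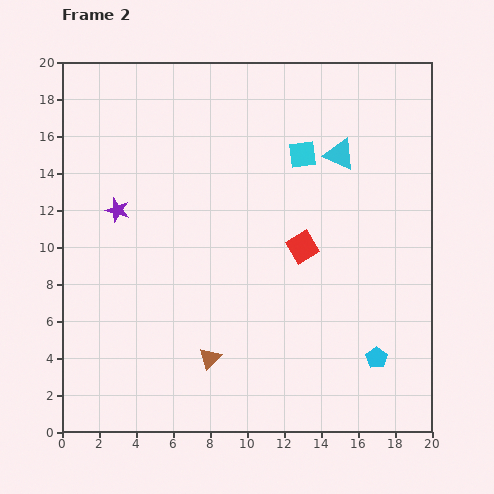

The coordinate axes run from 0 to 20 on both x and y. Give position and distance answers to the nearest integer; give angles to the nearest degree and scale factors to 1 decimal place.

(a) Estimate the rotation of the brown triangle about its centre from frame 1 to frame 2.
16° clockwise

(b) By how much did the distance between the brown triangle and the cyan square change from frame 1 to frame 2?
+1

Distance in frame 1: 11. Distance in frame 2: 12.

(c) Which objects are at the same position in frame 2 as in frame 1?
the cyan pentagon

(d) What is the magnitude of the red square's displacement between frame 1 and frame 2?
4

The red square moved from (11, 13) to (13, 10), a distance of √(2² + 3²) ≈ 4.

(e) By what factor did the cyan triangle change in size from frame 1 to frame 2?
1.6×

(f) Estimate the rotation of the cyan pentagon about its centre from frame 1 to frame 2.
23° counter-clockwise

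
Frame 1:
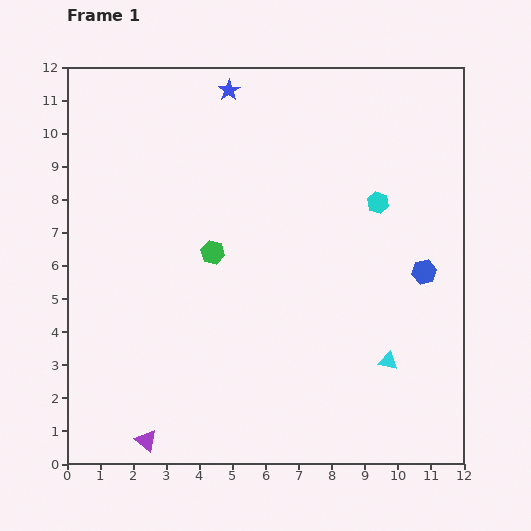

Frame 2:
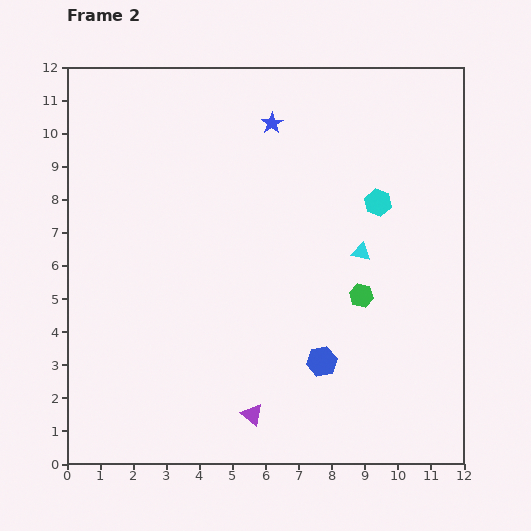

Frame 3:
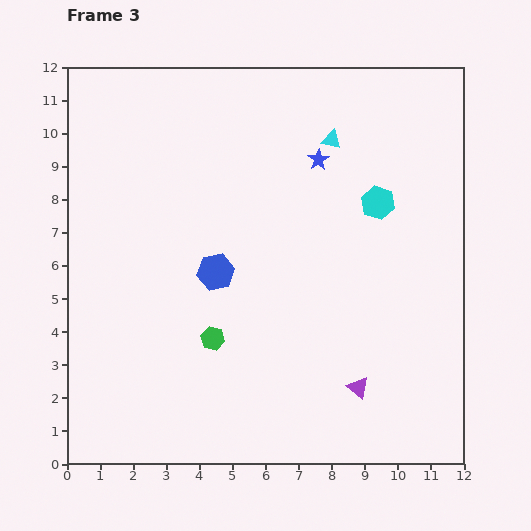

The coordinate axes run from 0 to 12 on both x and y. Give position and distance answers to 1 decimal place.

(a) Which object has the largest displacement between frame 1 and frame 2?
the green hexagon

(moved 4.7; next 4.1)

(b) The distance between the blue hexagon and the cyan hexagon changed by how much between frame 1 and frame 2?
+2.6

Distance in frame 1: 2.5. Distance in frame 2: 5.1.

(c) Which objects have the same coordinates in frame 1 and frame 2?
the cyan hexagon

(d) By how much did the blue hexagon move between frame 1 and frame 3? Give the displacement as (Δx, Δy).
(-6.3, 0.0)

The blue hexagon was at (10.8, 5.8) in frame 1 and (4.5, 5.8) in frame 3.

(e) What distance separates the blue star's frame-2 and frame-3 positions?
1.8

The blue star moved from (6.2, 10.3) to (7.6, 9.2), a distance of √(1.4² + 1.1²) ≈ 1.8.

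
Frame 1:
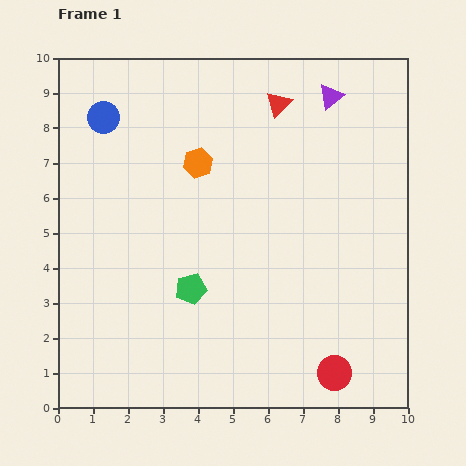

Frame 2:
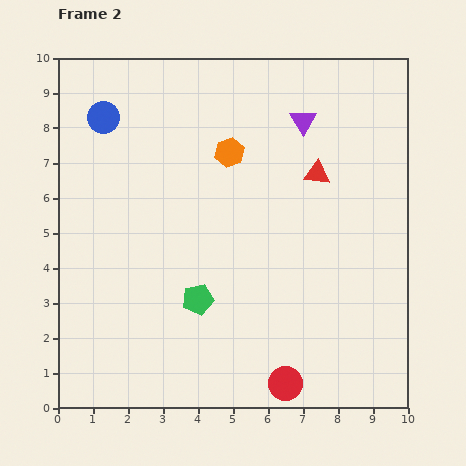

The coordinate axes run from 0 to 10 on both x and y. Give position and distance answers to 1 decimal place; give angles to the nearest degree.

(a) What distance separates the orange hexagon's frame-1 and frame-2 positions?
0.9

The orange hexagon moved from (4.0, 7.0) to (4.9, 7.3), a distance of √(0.9² + 0.3²) ≈ 0.9.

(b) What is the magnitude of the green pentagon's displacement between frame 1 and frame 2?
0.4

The green pentagon moved from (3.8, 3.4) to (4.0, 3.1), a distance of √(0.2² + 0.3²) ≈ 0.4.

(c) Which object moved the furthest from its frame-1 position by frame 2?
the red triangle

(moved 2.3; next 1.4)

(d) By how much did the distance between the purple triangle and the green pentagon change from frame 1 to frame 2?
-0.9

Distance in frame 1: 6.8. Distance in frame 2: 5.9.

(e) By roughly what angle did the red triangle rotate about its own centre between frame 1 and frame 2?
53° clockwise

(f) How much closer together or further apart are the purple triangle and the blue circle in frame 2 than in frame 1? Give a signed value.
-0.8

Distance in frame 1: 6.5. Distance in frame 2: 5.7.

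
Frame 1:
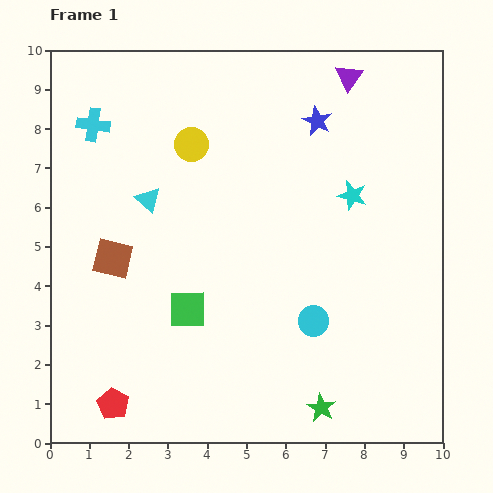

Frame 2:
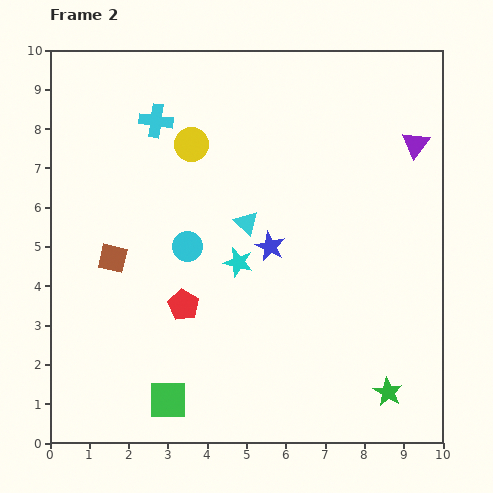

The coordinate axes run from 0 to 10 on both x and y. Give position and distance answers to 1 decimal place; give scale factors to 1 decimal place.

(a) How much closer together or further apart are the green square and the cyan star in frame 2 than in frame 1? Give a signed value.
-1.2

Distance in frame 1: 5.1. Distance in frame 2: 3.9.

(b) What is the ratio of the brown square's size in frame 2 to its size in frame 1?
0.7×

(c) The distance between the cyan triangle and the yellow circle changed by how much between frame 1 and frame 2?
+0.6

Distance in frame 1: 1.8. Distance in frame 2: 2.4.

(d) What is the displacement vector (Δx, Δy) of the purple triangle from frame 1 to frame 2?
(1.7, -1.7)

The purple triangle was at (7.6, 9.3) in frame 1 and (9.3, 7.6) in frame 2.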